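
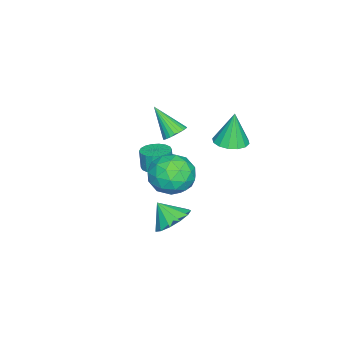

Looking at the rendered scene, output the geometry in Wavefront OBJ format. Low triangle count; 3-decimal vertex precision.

v -3.645 -0.527 -2.488
v -3.289 -0.977 -2.794
v -3.995 -1.713 -1.152
v -3.113 -0.865 -2.648
v -3.019 -0.702 -2.479
v -3.02 -0.512 -2.31
v -3.116 -0.325 -2.169
v -3.292 -0.168 -2.076
v -3.522 -0.066 -2.046
v -3.771 -0.034 -2.083
v -4.001 -0.077 -2.182
v -4.176 -0.189 -2.327
v -4.271 -0.352 -2.497
v -4.27 -0.542 -2.665
v -4.174 -0.729 -2.806
v -3.997 -0.886 -2.899
v -3.767 -0.988 -2.929
v -3.518 -1.02 -2.892
v -3.582 2.223 -2.247
v -3.03 1.572 -2.146
v -3.798 2.317 -0.473
v -2.778 1.94 -2.135
v -2.742 2.383 -2.154
v -2.932 2.783 -2.198
v -3.295 3.034 -2.255
v -3.736 3.067 -2.31
v -4.135 2.874 -2.349
v -4.386 2.507 -2.36
v -4.422 2.064 -2.341
v -4.233 1.663 -2.297
v -3.87 1.413 -2.24
v -3.429 1.379 -2.184
v -2.263 -0.891 -3.934
v -1.548 -1.11 -3.88
v -1.661 -1.228 -2.853
v -2.377 -1.009 -2.906
v -1.528 -0.779 -3.839
v -1.641 -0.897 -2.812
v -1.653 -0.471 -3.818
v -1.767 -0.589 -2.791
v -1.899 -0.245 -3.819
v -2.013 -0.363 -2.792
v -2.218 -0.148 -3.843
v -2.331 -0.266 -2.816
v -2.545 -0.198 -3.885
v -2.659 -0.316 -2.858
v -2.817 -0.385 -3.937
v -2.93 -0.503 -2.909
v -2.979 -0.672 -3.987
v -3.092 -0.79 -2.96
v -2.999 -1.003 -4.028
v -3.112 -1.121 -3.001
v -2.873 -1.311 -4.049
v -2.987 -1.429 -3.022
v -2.627 -1.537 -4.048
v -2.741 -1.655 -3.021
v -2.309 -1.634 -4.024
v -2.422 -1.752 -2.997
v -1.981 -1.584 -3.982
v -2.095 -1.702 -2.955
v -1.71 -1.397 -3.931
v -1.823 -1.515 -2.903
v 2.141 1.595 -3.718
v 2.83 1.049 -4.105
v 2.019 0.805 -2.822
v 3.078 1.392 -3.769
v 3.029 1.8 -3.416
v 2.698 2.142 -3.16
v 2.19 2.311 -3.08
v 1.667 2.252 -3.203
v 1.294 1.984 -3.49
v 1.19 1.593 -3.849
v 1.388 1.202 -4.166
v 1.825 0.936 -4.341
v 2.362 0.879 -4.318
v 0.273 1.759 -2.737
v 1.295 1.391 -2.31
v -0.595 0.289 -1.93
v 0.427 -0.079 -1.503
v -0.06 0.898 -1.09
v 0.476 1.806 -1.589
v 0.224 -0.126 -2.651
v 0.76 0.782 -3.15
v 1.264 0.226 -2.257
v 1.089 0.858 -1.292
v -0.389 0.822 -2.948
v -0.564 1.454 -1.983
v 0.86 1.704 -2.594
v -0.16 -0.024 -1.646
v -0.446 0.55 -1.403
v 0.154 0.333 -1.152
v 0.379 1.948 -2.17
v 0.979 1.732 -1.919
v 0.183 1.442 -1.202
v -0.279 -0.052 -2.321
v 0.321 -0.268 -2.07
v 0.546 1.347 -3.088
v 1.146 1.13 -2.837
v 0.517 0.238 -3.038
v 1.443 0.803 -2.312
v 0.933 -0.062 -1.838
v 0.813 -0.089 -2.513
v 1.128 0.445 -2.806
v 1.34 1.175 -1.745
v 0.829 0.31 -1.27
v 0.543 0.885 -1.028
v 0.858 1.419 -1.321
v 1.322 0.49 -1.713
v -0.129 1.37 -2.97
v -0.64 0.505 -2.495
v -0.158 0.261 -2.919
v 0.157 0.795 -3.212
v -0.233 1.742 -2.402
v -0.743 0.877 -1.928
v -0.428 1.235 -1.434
v -0.113 1.769 -1.727
v -0.622 1.19 -2.527
f 2 1 4
f 2 4 3
f 4 1 5
f 4 5 3
f 5 1 6
f 5 6 3
f 6 1 7
f 6 7 3
f 7 1 8
f 7 8 3
f 8 1 9
f 8 9 3
f 9 1 10
f 9 10 3
f 10 1 11
f 10 11 3
f 11 1 12
f 11 12 3
f 12 1 13
f 12 13 3
f 13 1 14
f 13 14 3
f 14 1 15
f 14 15 3
f 15 1 16
f 15 16 3
f 16 1 17
f 16 17 3
f 17 1 18
f 17 18 3
f 18 1 2
f 18 2 3
f 20 19 22
f 20 22 21
f 22 19 23
f 22 23 21
f 23 19 24
f 23 24 21
f 24 19 25
f 24 25 21
f 25 19 26
f 25 26 21
f 26 19 27
f 26 27 21
f 27 19 28
f 27 28 21
f 28 19 29
f 28 29 21
f 29 19 30
f 29 30 21
f 30 19 31
f 30 31 21
f 31 19 32
f 31 32 21
f 32 19 20
f 32 20 21
f 34 33 37
f 34 37 35
f 35 37 38
f 35 38 36
f 37 33 39
f 37 39 38
f 38 39 40
f 38 40 36
f 39 33 41
f 39 41 40
f 40 41 42
f 40 42 36
f 41 33 43
f 41 43 42
f 42 43 44
f 42 44 36
f 43 33 45
f 43 45 44
f 44 45 46
f 44 46 36
f 45 33 47
f 45 47 46
f 46 47 48
f 46 48 36
f 47 33 49
f 47 49 48
f 48 49 50
f 48 50 36
f 49 33 51
f 49 51 50
f 50 51 52
f 50 52 36
f 51 33 53
f 51 53 52
f 52 53 54
f 52 54 36
f 53 33 55
f 53 55 54
f 54 55 56
f 54 56 36
f 55 33 57
f 55 57 56
f 56 57 58
f 56 58 36
f 57 33 59
f 57 59 58
f 58 59 60
f 58 60 36
f 59 33 61
f 59 61 60
f 60 61 62
f 60 62 36
f 61 33 34
f 61 34 62
f 62 34 35
f 62 35 36
f 64 63 66
f 64 66 65
f 66 63 67
f 66 67 65
f 67 63 68
f 67 68 65
f 68 63 69
f 68 69 65
f 69 63 70
f 69 70 65
f 70 63 71
f 70 71 65
f 71 63 72
f 71 72 65
f 72 63 73
f 72 73 65
f 73 63 74
f 73 74 65
f 74 63 75
f 74 75 65
f 75 63 64
f 75 64 65
f 76 113 92
f 113 87 116
f 92 116 81
f 113 116 92
f 76 92 88
f 92 81 93
f 88 93 77
f 92 93 88
f 76 88 97
f 88 77 98
f 97 98 83
f 88 98 97
f 76 97 109
f 97 83 112
f 109 112 86
f 97 112 109
f 76 109 113
f 109 86 117
f 113 117 87
f 109 117 113
f 77 93 104
f 93 81 107
f 104 107 85
f 93 107 104
f 81 116 94
f 116 87 115
f 94 115 80
f 116 115 94
f 87 117 114
f 117 86 110
f 114 110 78
f 117 110 114
f 86 112 111
f 112 83 99
f 111 99 82
f 112 99 111
f 83 98 103
f 98 77 100
f 103 100 84
f 98 100 103
f 79 105 91
f 105 85 106
f 91 106 80
f 105 106 91
f 79 91 89
f 91 80 90
f 89 90 78
f 91 90 89
f 79 89 96
f 89 78 95
f 96 95 82
f 89 95 96
f 79 96 101
f 96 82 102
f 101 102 84
f 96 102 101
f 79 101 105
f 101 84 108
f 105 108 85
f 101 108 105
f 80 106 94
f 106 85 107
f 94 107 81
f 106 107 94
f 78 90 114
f 90 80 115
f 114 115 87
f 90 115 114
f 82 95 111
f 95 78 110
f 111 110 86
f 95 110 111
f 84 102 103
f 102 82 99
f 103 99 83
f 102 99 103
f 85 108 104
f 108 84 100
f 104 100 77
f 108 100 104



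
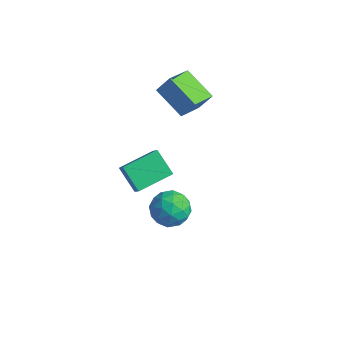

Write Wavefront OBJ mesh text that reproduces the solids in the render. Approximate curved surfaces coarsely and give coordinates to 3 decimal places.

v -3.213 -0.789 -3.648
v -4.536 -0.608 -2.596
v -2.57 1.186 -3.177
v -3.893 1.367 -2.126
v -2.327 -1.367 -2.434
v -3.65 -1.186 -1.383
v -1.684 0.608 -1.964
v -3.007 0.789 -0.912
v 1.796 -2.506 1.537
v 2.505 -3.191 2.08
v 1.435 -3.829 0.34
v 2.144 -4.514 0.883
v 1.175 -4.209 1.367
v 1.399 -3.391 2.107
v 2.541 -3.629 0.313
v 2.765 -2.811 1.053
v 2.966 -3.885 1.323
v 2.121 -4.243 1.974
v 1.819 -2.777 0.446
v 0.974 -3.135 1.097
v 2.183 -2.732 1.914
v 1.757 -4.288 0.506
v 1.188 -4.108 0.791
v 1.605 -4.511 1.11
v 1.532 -2.85 1.93
v 1.949 -3.253 2.248
v 1.167 -3.851 1.829
v 1.991 -3.767 0.172
v 2.408 -4.17 0.49
v 2.335 -2.509 1.31
v 2.752 -2.912 1.629
v 2.773 -3.169 0.591
v 2.87 -3.543 1.788
v 2.657 -4.32 1.084
v 2.891 -3.8 0.749
v 3.023 -3.32 1.184
v 2.374 -3.753 2.171
v 2.161 -4.531 1.467
v 1.592 -4.352 1.752
v 1.723 -3.871 2.186
v 2.644 -4.161 1.726
v 1.779 -2.489 0.953
v 1.566 -3.267 0.249
v 2.217 -3.149 0.234
v 2.348 -2.668 0.668
v 1.283 -2.7 1.336
v 1.07 -3.477 0.632
v 0.917 -3.7 1.236
v 1.049 -3.22 1.671
v 1.296 -2.859 0.694
v -4.254 2.041 2.649
v -3.733 2.547 3.678
v -4.506 3.706 1.958
v -3.984 4.212 2.987
v -2.356 1.948 1.733
v -1.834 2.454 2.762
v -2.607 3.613 1.042
v -2.086 4.119 2.071
f 2 4 1
f 5 2 1
f 1 4 3
f 3 5 1
f 2 8 4
f 6 2 5
f 6 8 2
f 4 8 3
f 7 5 3
f 3 8 7
f 7 6 5
f 8 6 7
f 9 46 25
f 46 20 49
f 25 49 14
f 46 49 25
f 9 25 21
f 25 14 26
f 21 26 10
f 25 26 21
f 9 21 30
f 21 10 31
f 30 31 16
f 21 31 30
f 9 30 42
f 30 16 45
f 42 45 19
f 30 45 42
f 9 42 46
f 42 19 50
f 46 50 20
f 42 50 46
f 10 26 37
f 26 14 40
f 37 40 18
f 26 40 37
f 14 49 27
f 49 20 48
f 27 48 13
f 49 48 27
f 20 50 47
f 50 19 43
f 47 43 11
f 50 43 47
f 19 45 44
f 45 16 32
f 44 32 15
f 45 32 44
f 16 31 36
f 31 10 33
f 36 33 17
f 31 33 36
f 12 38 24
f 38 18 39
f 24 39 13
f 38 39 24
f 12 24 22
f 24 13 23
f 22 23 11
f 24 23 22
f 12 22 29
f 22 11 28
f 29 28 15
f 22 28 29
f 12 29 34
f 29 15 35
f 34 35 17
f 29 35 34
f 12 34 38
f 34 17 41
f 38 41 18
f 34 41 38
f 13 39 27
f 39 18 40
f 27 40 14
f 39 40 27
f 11 23 47
f 23 13 48
f 47 48 20
f 23 48 47
f 15 28 44
f 28 11 43
f 44 43 19
f 28 43 44
f 17 35 36
f 35 15 32
f 36 32 16
f 35 32 36
f 18 41 37
f 41 17 33
f 37 33 10
f 41 33 37
f 52 54 51
f 55 52 51
f 51 54 53
f 53 55 51
f 52 58 54
f 56 52 55
f 56 58 52
f 54 58 53
f 57 55 53
f 53 58 57
f 57 56 55
f 58 56 57



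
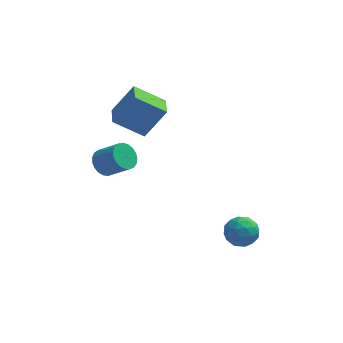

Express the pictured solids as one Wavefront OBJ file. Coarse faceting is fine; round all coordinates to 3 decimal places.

v -4.21 1.195 0.03
v -3.778 0.901 -0.615
v -2.679 0.41 0.345
v -3.11 0.705 0.99
v -3.658 1.223 -0.589
v -2.558 0.732 0.371
v -3.632 1.54 -0.456
v -2.532 1.05 0.504
v -3.707 1.798 -0.239
v -2.607 1.307 0.721
v -3.868 1.952 0.025
v -2.768 1.461 0.985
v -4.089 1.974 0.289
v -2.989 1.484 1.249
v -4.33 1.862 0.509
v -3.23 1.372 1.469
v -4.551 1.635 0.646
v -3.451 1.144 1.606
v -4.713 1.332 0.676
v -3.613 0.841 1.636
v -4.788 1.005 0.595
v -3.688 0.514 1.555
v -4.763 0.711 0.416
v -3.663 0.22 1.376
v -4.642 0.501 0.17
v -3.542 0.01 1.13
v -4.447 0.41 -0.1
v -3.347 -0.08 0.86
v -4.21 0.456 -0.347
v -3.111 -0.035 0.613
v -3.974 0.63 -0.529
v -2.874 0.139 0.43
v -2.219 2.296 1.271
v -3.835 2.287 2.362
v -2.351 3.688 1.088
v -3.967 3.679 2.179
v -1.093 2.621 2.941
v -2.709 2.612 4.032
v -1.225 4.013 2.758
v -2.841 4.004 3.849
v 2.132 -1.102 -3.617
v 2.494 -0.512 -2.941
v 3.026 -2.268 -3.079
v 3.388 -1.678 -2.403
v 2.465 -1.963 -2.353
v 1.912 -1.242 -2.685
v 3.608 -1.538 -3.335
v 3.055 -0.817 -3.667
v 3.406 -0.782 -2.766
v 2.7 -1.044 -2.16
v 2.82 -1.736 -3.86
v 2.114 -1.998 -3.254
v 2.234 -0.704 -3.326
v 3.286 -2.076 -2.694
v 2.743 -2.243 -2.665
v 2.956 -1.896 -2.267
v 1.892 -1.133 -3.176
v 2.105 -0.787 -2.778
v 2.088 -1.639 -2.433
v 3.415 -1.993 -3.242
v 3.628 -1.647 -2.844
v 2.564 -0.884 -3.753
v 2.777 -0.537 -3.355
v 3.432 -1.141 -3.587
v 2.983 -0.517 -2.826
v 3.509 -1.202 -2.51
v 3.638 -1.12 -3.058
v 3.313 -0.696 -3.253
v 2.568 -0.671 -2.469
v 3.094 -1.356 -2.153
v 2.551 -1.523 -2.124
v 2.226 -1.1 -2.319
v 3.104 -0.829 -2.367
v 2.426 -1.424 -3.867
v 2.952 -2.109 -3.551
v 3.294 -1.68 -3.701
v 2.969 -1.257 -3.896
v 2.011 -1.578 -3.51
v 2.537 -2.263 -3.194
v 2.207 -2.084 -2.767
v 1.882 -1.66 -2.962
v 2.416 -1.951 -3.653
f 2 1 5
f 2 5 3
f 3 5 6
f 3 6 4
f 5 1 7
f 5 7 6
f 6 7 8
f 6 8 4
f 7 1 9
f 7 9 8
f 8 9 10
f 8 10 4
f 9 1 11
f 9 11 10
f 10 11 12
f 10 12 4
f 11 1 13
f 11 13 12
f 12 13 14
f 12 14 4
f 13 1 15
f 13 15 14
f 14 15 16
f 14 16 4
f 15 1 17
f 15 17 16
f 16 17 18
f 16 18 4
f 17 1 19
f 17 19 18
f 18 19 20
f 18 20 4
f 19 1 21
f 19 21 20
f 20 21 22
f 20 22 4
f 21 1 23
f 21 23 22
f 22 23 24
f 22 24 4
f 23 1 25
f 23 25 24
f 24 25 26
f 24 26 4
f 25 1 27
f 25 27 26
f 26 27 28
f 26 28 4
f 27 1 29
f 27 29 28
f 28 29 30
f 28 30 4
f 29 1 31
f 29 31 30
f 30 31 32
f 30 32 4
f 31 1 2
f 31 2 32
f 32 2 3
f 32 3 4
f 34 36 33
f 37 34 33
f 33 36 35
f 35 37 33
f 34 40 36
f 38 34 37
f 38 40 34
f 36 40 35
f 39 37 35
f 35 40 39
f 39 38 37
f 40 38 39
f 41 78 57
f 78 52 81
f 57 81 46
f 78 81 57
f 41 57 53
f 57 46 58
f 53 58 42
f 57 58 53
f 41 53 62
f 53 42 63
f 62 63 48
f 53 63 62
f 41 62 74
f 62 48 77
f 74 77 51
f 62 77 74
f 41 74 78
f 74 51 82
f 78 82 52
f 74 82 78
f 42 58 69
f 58 46 72
f 69 72 50
f 58 72 69
f 46 81 59
f 81 52 80
f 59 80 45
f 81 80 59
f 52 82 79
f 82 51 75
f 79 75 43
f 82 75 79
f 51 77 76
f 77 48 64
f 76 64 47
f 77 64 76
f 48 63 68
f 63 42 65
f 68 65 49
f 63 65 68
f 44 70 56
f 70 50 71
f 56 71 45
f 70 71 56
f 44 56 54
f 56 45 55
f 54 55 43
f 56 55 54
f 44 54 61
f 54 43 60
f 61 60 47
f 54 60 61
f 44 61 66
f 61 47 67
f 66 67 49
f 61 67 66
f 44 66 70
f 66 49 73
f 70 73 50
f 66 73 70
f 45 71 59
f 71 50 72
f 59 72 46
f 71 72 59
f 43 55 79
f 55 45 80
f 79 80 52
f 55 80 79
f 47 60 76
f 60 43 75
f 76 75 51
f 60 75 76
f 49 67 68
f 67 47 64
f 68 64 48
f 67 64 68
f 50 73 69
f 73 49 65
f 69 65 42
f 73 65 69



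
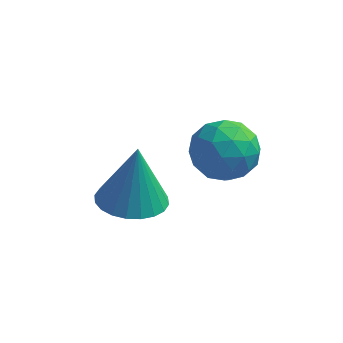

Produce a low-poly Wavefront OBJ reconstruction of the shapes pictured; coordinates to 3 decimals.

v -0.533 -2.59 -1.787
v 0.06 -2.896 -2.474
v -0.34 -3.924 -1.026
v 0.253 -4.23 -1.713
v 0.52 -3.517 -1.133
v 0.4 -2.693 -1.603
v -0.68 -4.127 -1.897
v -0.8 -3.303 -2.367
v -0.031 -3.846 -2.542
v 0.71 -3.469 -2.069
v -0.99 -3.351 -1.431
v -0.249 -2.974 -0.958
v -0.254 -2.626 -2.197
v -0.026 -4.194 -1.303
v 0.131 -3.775 -0.962
v 0.479 -3.955 -1.365
v -0.053 -2.506 -1.685
v 0.295 -2.686 -2.089
v 0.565 -3.051 -1.301
v -0.575 -4.134 -1.411
v -0.227 -4.314 -1.815
v -0.759 -2.865 -2.135
v -0.411 -3.045 -2.538
v -0.845 -3.769 -2.199
v 0.041 -3.364 -2.641
v 0.155 -4.148 -2.193
v -0.394 -4.088 -2.302
v -0.464 -3.603 -2.578
v 0.477 -3.142 -2.363
v 0.591 -3.926 -1.916
v 0.748 -3.508 -1.575
v 0.677 -3.023 -1.851
v 0.424 -3.701 -2.403
v -0.871 -2.894 -1.584
v -0.757 -3.678 -1.137
v -0.957 -3.797 -1.649
v -1.028 -3.312 -1.925
v -0.435 -2.672 -1.307
v -0.321 -3.456 -0.859
v 0.184 -3.217 -0.922
v 0.114 -2.732 -1.198
v -0.704 -3.119 -1.097
v -2.496 -3.633 -4.195
v -1.667 -3.164 -4.318
v -2.404 -3.307 -2.345
v -1.915 -2.885 -4.355
v -2.251 -2.721 -4.367
v -2.625 -2.695 -4.353
v -2.978 -2.812 -4.315
v -3.259 -3.054 -4.259
v -3.423 -3.384 -4.193
v -3.446 -3.752 -4.127
v -3.324 -4.102 -4.071
v -3.077 -4.38 -4.034
v -2.74 -4.545 -4.022
v -2.367 -4.571 -4.036
v -2.013 -4.454 -4.074
v -1.733 -4.212 -4.131
v -1.569 -3.882 -4.197
v -1.546 -3.514 -4.263
f 1 38 17
f 38 12 41
f 17 41 6
f 38 41 17
f 1 17 13
f 17 6 18
f 13 18 2
f 17 18 13
f 1 13 22
f 13 2 23
f 22 23 8
f 13 23 22
f 1 22 34
f 22 8 37
f 34 37 11
f 22 37 34
f 1 34 38
f 34 11 42
f 38 42 12
f 34 42 38
f 2 18 29
f 18 6 32
f 29 32 10
f 18 32 29
f 6 41 19
f 41 12 40
f 19 40 5
f 41 40 19
f 12 42 39
f 42 11 35
f 39 35 3
f 42 35 39
f 11 37 36
f 37 8 24
f 36 24 7
f 37 24 36
f 8 23 28
f 23 2 25
f 28 25 9
f 23 25 28
f 4 30 16
f 30 10 31
f 16 31 5
f 30 31 16
f 4 16 14
f 16 5 15
f 14 15 3
f 16 15 14
f 4 14 21
f 14 3 20
f 21 20 7
f 14 20 21
f 4 21 26
f 21 7 27
f 26 27 9
f 21 27 26
f 4 26 30
f 26 9 33
f 30 33 10
f 26 33 30
f 5 31 19
f 31 10 32
f 19 32 6
f 31 32 19
f 3 15 39
f 15 5 40
f 39 40 12
f 15 40 39
f 7 20 36
f 20 3 35
f 36 35 11
f 20 35 36
f 9 27 28
f 27 7 24
f 28 24 8
f 27 24 28
f 10 33 29
f 33 9 25
f 29 25 2
f 33 25 29
f 44 43 46
f 44 46 45
f 46 43 47
f 46 47 45
f 47 43 48
f 47 48 45
f 48 43 49
f 48 49 45
f 49 43 50
f 49 50 45
f 50 43 51
f 50 51 45
f 51 43 52
f 51 52 45
f 52 43 53
f 52 53 45
f 53 43 54
f 53 54 45
f 54 43 55
f 54 55 45
f 55 43 56
f 55 56 45
f 56 43 57
f 56 57 45
f 57 43 58
f 57 58 45
f 58 43 59
f 58 59 45
f 59 43 60
f 59 60 45
f 60 43 44
f 60 44 45



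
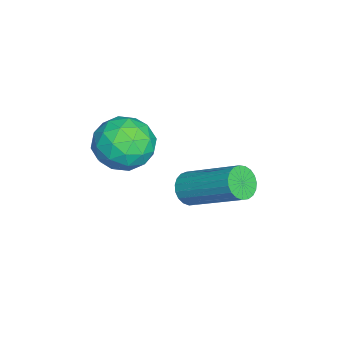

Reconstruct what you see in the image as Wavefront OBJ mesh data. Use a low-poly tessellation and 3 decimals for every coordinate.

v 0.812 -0.112 -2.894
v 1.059 0.07 -3.314
v 1.755 1.495 -2.285
v 1.508 1.312 -1.866
v 0.869 0.172 -3.326
v 1.565 1.596 -2.298
v 0.669 0.224 -3.264
v 1.365 1.649 -2.235
v 0.493 0.219 -3.137
v 1.189 1.644 -2.109
v 0.373 0.156 -2.969
v 1.069 1.581 -1.941
v 0.329 0.047 -2.788
v 1.025 1.472 -1.759
v 0.368 -0.09 -2.625
v 1.064 1.335 -1.596
v 0.484 -0.23 -2.509
v 1.18 1.194 -1.48
v 0.657 -0.351 -2.459
v 1.352 1.074 -1.43
v 0.856 -0.43 -2.485
v 1.552 0.995 -1.456
v 1.048 -0.454 -2.581
v 1.744 0.971 -1.553
v 1.199 -0.419 -2.732
v 1.895 1.006 -1.703
v 1.284 -0.331 -2.91
v 1.979 1.094 -1.882
v 1.286 -0.205 -3.086
v 1.982 1.219 -2.058
v 1.207 -0.064 -3.229
v 1.903 1.361 -2.201
v 1.802 -0.977 0.256
v 2.59 -0.741 0.036
v 2.15 -2.299 0.084
v 2.938 -2.063 -0.136
v 2.672 -1.964 0.667
v 2.457 -1.146 0.773
v 2.283 -1.894 -0.653
v 2.068 -1.076 -0.547
v 2.887 -1.307 -0.526
v 3.128 -1.351 0.29
v 1.612 -1.689 -0.17
v 1.853 -1.733 0.646
v 2.166 -0.743 0.161
v 2.574 -2.297 -0.041
v 2.418 -2.239 0.43
v 2.881 -2.1 0.301
v 2.087 -0.981 0.595
v 2.551 -0.842 0.465
v 2.599 -1.561 0.836
v 2.189 -2.198 -0.345
v 2.653 -2.059 -0.475
v 1.859 -0.94 -0.181
v 2.322 -0.801 -0.31
v 2.141 -1.479 -0.716
v 2.804 -0.937 -0.298
v 3.008 -1.714 -0.4
v 2.623 -1.615 -0.704
v 2.497 -1.134 -0.641
v 2.945 -0.962 0.181
v 3.149 -1.74 0.08
v 2.993 -1.681 0.552
v 2.867 -1.201 0.615
v 3.12 -1.295 -0.149
v 1.591 -1.3 0.04
v 1.795 -2.078 -0.061
v 1.873 -1.839 -0.495
v 1.747 -1.359 -0.432
v 1.732 -1.326 0.52
v 1.936 -2.103 0.418
v 2.243 -1.906 0.761
v 2.117 -1.425 0.824
v 1.62 -1.745 0.269
f 2 1 5
f 2 5 3
f 3 5 6
f 3 6 4
f 5 1 7
f 5 7 6
f 6 7 8
f 6 8 4
f 7 1 9
f 7 9 8
f 8 9 10
f 8 10 4
f 9 1 11
f 9 11 10
f 10 11 12
f 10 12 4
f 11 1 13
f 11 13 12
f 12 13 14
f 12 14 4
f 13 1 15
f 13 15 14
f 14 15 16
f 14 16 4
f 15 1 17
f 15 17 16
f 16 17 18
f 16 18 4
f 17 1 19
f 17 19 18
f 18 19 20
f 18 20 4
f 19 1 21
f 19 21 20
f 20 21 22
f 20 22 4
f 21 1 23
f 21 23 22
f 22 23 24
f 22 24 4
f 23 1 25
f 23 25 24
f 24 25 26
f 24 26 4
f 25 1 27
f 25 27 26
f 26 27 28
f 26 28 4
f 27 1 29
f 27 29 28
f 28 29 30
f 28 30 4
f 29 1 31
f 29 31 30
f 30 31 32
f 30 32 4
f 31 1 2
f 31 2 32
f 32 2 3
f 32 3 4
f 33 70 49
f 70 44 73
f 49 73 38
f 70 73 49
f 33 49 45
f 49 38 50
f 45 50 34
f 49 50 45
f 33 45 54
f 45 34 55
f 54 55 40
f 45 55 54
f 33 54 66
f 54 40 69
f 66 69 43
f 54 69 66
f 33 66 70
f 66 43 74
f 70 74 44
f 66 74 70
f 34 50 61
f 50 38 64
f 61 64 42
f 50 64 61
f 38 73 51
f 73 44 72
f 51 72 37
f 73 72 51
f 44 74 71
f 74 43 67
f 71 67 35
f 74 67 71
f 43 69 68
f 69 40 56
f 68 56 39
f 69 56 68
f 40 55 60
f 55 34 57
f 60 57 41
f 55 57 60
f 36 62 48
f 62 42 63
f 48 63 37
f 62 63 48
f 36 48 46
f 48 37 47
f 46 47 35
f 48 47 46
f 36 46 53
f 46 35 52
f 53 52 39
f 46 52 53
f 36 53 58
f 53 39 59
f 58 59 41
f 53 59 58
f 36 58 62
f 58 41 65
f 62 65 42
f 58 65 62
f 37 63 51
f 63 42 64
f 51 64 38
f 63 64 51
f 35 47 71
f 47 37 72
f 71 72 44
f 47 72 71
f 39 52 68
f 52 35 67
f 68 67 43
f 52 67 68
f 41 59 60
f 59 39 56
f 60 56 40
f 59 56 60
f 42 65 61
f 65 41 57
f 61 57 34
f 65 57 61



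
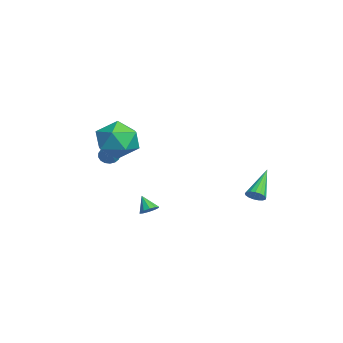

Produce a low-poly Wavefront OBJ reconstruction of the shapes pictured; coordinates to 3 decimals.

v 1.855 -2.695 4.49
v 2.459 -3.282 3.609
v 0.241 -3.758 4.091
v 0.845 -4.345 3.21
v 1.139 -4.531 4.379
v 2.137 -3.874 4.625
v 0.563 -3.166 3.075
v 1.561 -2.509 3.321
v 1.661 -3.573 2.734
v 2.017 -4.417 3.54
v 0.683 -2.623 4.16
v 1.039 -3.467 4.966
v 2.841 2.858 0.332
v 3.176 2.77 0.733
v 1.619 3.662 1.528
v 3.243 2.999 0.647
v 3.218 3.196 0.489
v 3.106 3.315 0.295
v 2.934 3.33 0.11
v 2.741 3.236 -0.025
v 2.57 3.056 -0.078
v 2.462 2.83 -0.037
v 2.44 2.611 0.088
v 2.511 2.448 0.27
v 2.657 2.379 0.465
v 2.845 2.42 0.63
v 3.032 2.561 0.727
v -3.82 -3.32 0.786
v -3.477 -3.311 0.343
v -2.72 -3.4 1.634
v -3.507 -3.052 0.407
v -3.609 -2.855 0.557
v -3.759 -2.764 0.76
v -3.922 -2.801 0.969
v -4.063 -2.956 1.136
v -4.147 -3.195 1.223
v -4.157 -3.463 1.21
v -4.089 -3.698 1.1
v -3.96 -3.846 0.918
v -3.798 -3.874 0.706
v -3.641 -3.775 0.512
v -3.526 -3.572 0.381
v -1.817 -1.57 -2.351
v -1.424 -1.906 -2.194
v -2.383 -1.87 -1.569
v -1.374 -1.611 -2.045
v -1.493 -1.301 -2.013
v -1.736 -1.094 -2.109
v -2.01 -1.069 -2.298
v -2.21 -1.235 -2.507
v -2.26 -1.529 -2.656
v -2.141 -1.839 -2.688
v -1.898 -2.047 -2.592
v -1.624 -2.072 -2.403
f 1 12 6
f 1 6 2
f 1 2 8
f 1 8 11
f 1 11 12
f 2 6 10
f 6 12 5
f 12 11 3
f 11 8 7
f 8 2 9
f 4 10 5
f 4 5 3
f 4 3 7
f 4 7 9
f 4 9 10
f 5 10 6
f 3 5 12
f 7 3 11
f 9 7 8
f 10 9 2
f 14 13 16
f 14 16 15
f 16 13 17
f 16 17 15
f 17 13 18
f 17 18 15
f 18 13 19
f 18 19 15
f 19 13 20
f 19 20 15
f 20 13 21
f 20 21 15
f 21 13 22
f 21 22 15
f 22 13 23
f 22 23 15
f 23 13 24
f 23 24 15
f 24 13 25
f 24 25 15
f 25 13 26
f 25 26 15
f 26 13 27
f 26 27 15
f 27 13 14
f 27 14 15
f 29 28 31
f 29 31 30
f 31 28 32
f 31 32 30
f 32 28 33
f 32 33 30
f 33 28 34
f 33 34 30
f 34 28 35
f 34 35 30
f 35 28 36
f 35 36 30
f 36 28 37
f 36 37 30
f 37 28 38
f 37 38 30
f 38 28 39
f 38 39 30
f 39 28 40
f 39 40 30
f 40 28 41
f 40 41 30
f 41 28 42
f 41 42 30
f 42 28 29
f 42 29 30
f 44 43 46
f 44 46 45
f 46 43 47
f 46 47 45
f 47 43 48
f 47 48 45
f 48 43 49
f 48 49 45
f 49 43 50
f 49 50 45
f 50 43 51
f 50 51 45
f 51 43 52
f 51 52 45
f 52 43 53
f 52 53 45
f 53 43 54
f 53 54 45
f 54 43 44
f 54 44 45



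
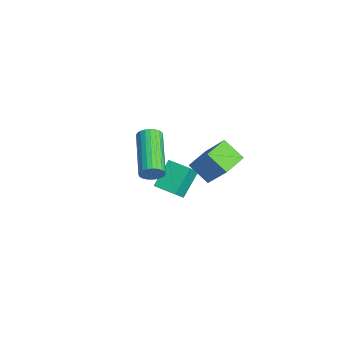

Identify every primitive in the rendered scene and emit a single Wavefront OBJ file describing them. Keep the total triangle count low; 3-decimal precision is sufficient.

v 4.686 -1.478 1.189
v 4.888 -1.302 1.634
v 2.957 -0.907 2.357
v 2.754 -1.082 1.911
v 4.882 -1.132 1.524
v 2.95 -0.737 2.247
v 4.846 -1.014 1.362
v 2.914 -0.619 2.085
v 4.785 -0.967 1.175
v 2.853 -0.572 1.897
v 4.709 -0.998 0.989
v 2.778 -0.603 1.712
v 4.63 -1.102 0.834
v 2.698 -0.706 1.556
v 4.559 -1.263 0.732
v 2.627 -0.867 1.455
v 4.508 -1.456 0.701
v 2.576 -1.061 1.423
v 4.483 -1.653 0.743
v 2.552 -1.258 1.466
v 4.49 -1.823 0.853
v 2.558 -1.428 1.576
v 4.526 -1.941 1.015
v 2.594 -1.546 1.738
v 4.587 -1.988 1.203
v 2.655 -1.593 1.925
v 4.662 -1.957 1.388
v 2.731 -1.562 2.111
v 4.742 -1.854 1.544
v 2.81 -1.458 2.266
v 4.813 -1.693 1.645
v 2.881 -1.297 2.368
v 4.864 -1.499 1.677
v 2.932 -1.104 2.399
v -0.141 0.155 -4.253
v -0.815 0.967 -3.302
v 0.631 0.877 -4.322
v -0.042 1.689 -3.372
v 0.382 -0.329 -3.468
v -0.291 0.483 -2.518
v 1.155 0.393 -3.538
v 0.481 1.205 -2.587
v 3.961 0.953 -0.52
v 3.3 0.355 0.159
v 3.27 1.84 -0.41
v 2.61 1.243 0.268
v 4.81 1.457 0.752
v 4.15 0.86 1.43
v 4.12 2.345 0.861
v 3.459 1.747 1.54
f 2 1 5
f 2 5 3
f 3 5 6
f 3 6 4
f 5 1 7
f 5 7 6
f 6 7 8
f 6 8 4
f 7 1 9
f 7 9 8
f 8 9 10
f 8 10 4
f 9 1 11
f 9 11 10
f 10 11 12
f 10 12 4
f 11 1 13
f 11 13 12
f 12 13 14
f 12 14 4
f 13 1 15
f 13 15 14
f 14 15 16
f 14 16 4
f 15 1 17
f 15 17 16
f 16 17 18
f 16 18 4
f 17 1 19
f 17 19 18
f 18 19 20
f 18 20 4
f 19 1 21
f 19 21 20
f 20 21 22
f 20 22 4
f 21 1 23
f 21 23 22
f 22 23 24
f 22 24 4
f 23 1 25
f 23 25 24
f 24 25 26
f 24 26 4
f 25 1 27
f 25 27 26
f 26 27 28
f 26 28 4
f 27 1 29
f 27 29 28
f 28 29 30
f 28 30 4
f 29 1 31
f 29 31 30
f 30 31 32
f 30 32 4
f 31 1 33
f 31 33 32
f 32 33 34
f 32 34 4
f 33 1 2
f 33 2 34
f 34 2 3
f 34 3 4
f 36 38 35
f 39 36 35
f 35 38 37
f 37 39 35
f 36 42 38
f 40 36 39
f 40 42 36
f 38 42 37
f 41 39 37
f 37 42 41
f 41 40 39
f 42 40 41
f 44 46 43
f 47 44 43
f 43 46 45
f 45 47 43
f 44 50 46
f 48 44 47
f 48 50 44
f 46 50 45
f 49 47 45
f 45 50 49
f 49 48 47
f 50 48 49



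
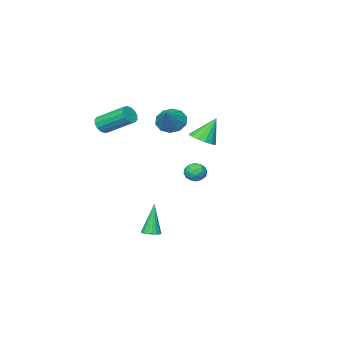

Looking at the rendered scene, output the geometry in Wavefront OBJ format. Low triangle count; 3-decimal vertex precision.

v 1.543 -3.263 2.802
v 1.945 -3.375 3.233
v 1.279 -1.85 4.25
v 0.877 -1.737 3.818
v 2.089 -3.181 3.037
v 1.423 -1.656 4.054
v 2.086 -3.01 2.778
v 1.421 -1.485 3.795
v 1.939 -2.906 2.526
v 1.273 -1.381 3.542
v 1.685 -2.898 2.347
v 1.019 -1.373 3.364
v 1.393 -2.987 2.29
v 0.727 -1.462 3.307
v 1.141 -3.15 2.37
v 0.475 -1.625 3.387
v 0.997 -3.344 2.566
v 0.331 -1.819 3.583
v 0.999 -3.515 2.825
v 0.334 -1.99 3.842
v 1.147 -3.619 3.078
v 0.481 -2.094 4.094
v 1.401 -3.627 3.256
v 0.735 -2.102 4.273
v 1.693 -3.538 3.313
v 1.027 -2.013 4.33
v -2.998 -3.023 2.158
v -2.342 -3.129 1.551
v -1.922 -2.217 3.182
v -2.6 -2.648 1.444
v -3.01 -2.31 1.609
v -3.416 -2.245 1.984
v -3.662 -2.477 2.426
v -3.654 -2.918 2.765
v -3.396 -3.399 2.873
v -2.986 -3.736 2.707
v -2.58 -3.801 2.332
v -2.334 -3.569 1.891
v 0.039 3.071 3.145
v 0.679 3.436 3.402
v -0.659 3.329 4.515
v 0.454 3.725 3.233
v 0.118 3.84 3.04
v -0.239 3.748 2.875
v -0.521 3.475 2.783
v -0.654 3.094 2.787
v -0.601 2.706 2.887
v -0.376 2.417 3.056
v -0.04 2.302 3.249
v 0.317 2.394 3.414
v 0.6 2.667 3.506
v 0.732 3.048 3.502
v 1.091 0.234 -4.146
v 1.554 0.475 -4.005
v 0.649 -0.034 -2.234
v 1.399 0.658 -4.015
v 1.183 0.758 -4.051
v 0.949 0.754 -4.106
v 0.743 0.646 -4.168
v 0.606 0.458 -4.226
v 0.566 0.225 -4.269
v 0.629 -0.007 -4.286
v 0.784 -0.19 -4.276
v 1 -0.289 -4.24
v 1.234 -0.285 -4.186
v 1.439 -0.178 -4.123
v 1.576 0.011 -4.065
v 1.617 0.244 -4.022
v -0.714 2.085 0.057
v -0.333 2.601 0.071
v -0.247 1.719 0.909
v 0.134 2.235 0.923
v -0.492 2.295 1.049
v -0.78 2.521 0.523
v 0.2 1.799 0.457
v -0.088 2.025 -0.069
v 0.232 2.424 0.318
v -0.196 2.731 0.684
v -0.384 1.589 0.296
v -0.812 1.896 0.662
v -0.564 2.375 -0.011
v -0.016 1.945 0.991
v -0.384 1.98 1.065
v -0.16 2.283 1.073
v -0.827 2.328 0.255
v -0.603 2.632 0.263
v -0.697 2.451 0.838
v 0.023 1.688 0.717
v 0.247 1.992 0.725
v -0.42 2.037 -0.093
v -0.196 2.34 -0.085
v 0.117 1.869 0.142
v -0.008 2.575 0.142
v 0.266 2.359 0.643
v 0.305 2.103 0.369
v 0.136 2.236 0.06
v -0.26 2.755 0.358
v 0.014 2.539 0.858
v -0.354 2.575 0.933
v -0.523 2.708 0.623
v 0.072 2.651 0.503
v -0.594 1.781 0.122
v -0.32 1.565 0.622
v -0.057 1.612 0.357
v -0.226 1.745 0.047
v -0.846 1.961 0.337
v -0.572 1.745 0.838
v -0.716 2.084 0.92
v -0.885 2.217 0.611
v -0.652 1.669 0.477
f 2 1 5
f 2 5 3
f 3 5 6
f 3 6 4
f 5 1 7
f 5 7 6
f 6 7 8
f 6 8 4
f 7 1 9
f 7 9 8
f 8 9 10
f 8 10 4
f 9 1 11
f 9 11 10
f 10 11 12
f 10 12 4
f 11 1 13
f 11 13 12
f 12 13 14
f 12 14 4
f 13 1 15
f 13 15 14
f 14 15 16
f 14 16 4
f 15 1 17
f 15 17 16
f 16 17 18
f 16 18 4
f 17 1 19
f 17 19 18
f 18 19 20
f 18 20 4
f 19 1 21
f 19 21 20
f 20 21 22
f 20 22 4
f 21 1 23
f 21 23 22
f 22 23 24
f 22 24 4
f 23 1 25
f 23 25 24
f 24 25 26
f 24 26 4
f 25 1 2
f 25 2 26
f 26 2 3
f 26 3 4
f 28 27 30
f 28 30 29
f 30 27 31
f 30 31 29
f 31 27 32
f 31 32 29
f 32 27 33
f 32 33 29
f 33 27 34
f 33 34 29
f 34 27 35
f 34 35 29
f 35 27 36
f 35 36 29
f 36 27 37
f 36 37 29
f 37 27 38
f 37 38 29
f 38 27 28
f 38 28 29
f 40 39 42
f 40 42 41
f 42 39 43
f 42 43 41
f 43 39 44
f 43 44 41
f 44 39 45
f 44 45 41
f 45 39 46
f 45 46 41
f 46 39 47
f 46 47 41
f 47 39 48
f 47 48 41
f 48 39 49
f 48 49 41
f 49 39 50
f 49 50 41
f 50 39 51
f 50 51 41
f 51 39 52
f 51 52 41
f 52 39 40
f 52 40 41
f 54 53 56
f 54 56 55
f 56 53 57
f 56 57 55
f 57 53 58
f 57 58 55
f 58 53 59
f 58 59 55
f 59 53 60
f 59 60 55
f 60 53 61
f 60 61 55
f 61 53 62
f 61 62 55
f 62 53 63
f 62 63 55
f 63 53 64
f 63 64 55
f 64 53 65
f 64 65 55
f 65 53 66
f 65 66 55
f 66 53 67
f 66 67 55
f 67 53 68
f 67 68 55
f 68 53 54
f 68 54 55
f 69 106 85
f 106 80 109
f 85 109 74
f 106 109 85
f 69 85 81
f 85 74 86
f 81 86 70
f 85 86 81
f 69 81 90
f 81 70 91
f 90 91 76
f 81 91 90
f 69 90 102
f 90 76 105
f 102 105 79
f 90 105 102
f 69 102 106
f 102 79 110
f 106 110 80
f 102 110 106
f 70 86 97
f 86 74 100
f 97 100 78
f 86 100 97
f 74 109 87
f 109 80 108
f 87 108 73
f 109 108 87
f 80 110 107
f 110 79 103
f 107 103 71
f 110 103 107
f 79 105 104
f 105 76 92
f 104 92 75
f 105 92 104
f 76 91 96
f 91 70 93
f 96 93 77
f 91 93 96
f 72 98 84
f 98 78 99
f 84 99 73
f 98 99 84
f 72 84 82
f 84 73 83
f 82 83 71
f 84 83 82
f 72 82 89
f 82 71 88
f 89 88 75
f 82 88 89
f 72 89 94
f 89 75 95
f 94 95 77
f 89 95 94
f 72 94 98
f 94 77 101
f 98 101 78
f 94 101 98
f 73 99 87
f 99 78 100
f 87 100 74
f 99 100 87
f 71 83 107
f 83 73 108
f 107 108 80
f 83 108 107
f 75 88 104
f 88 71 103
f 104 103 79
f 88 103 104
f 77 95 96
f 95 75 92
f 96 92 76
f 95 92 96
f 78 101 97
f 101 77 93
f 97 93 70
f 101 93 97



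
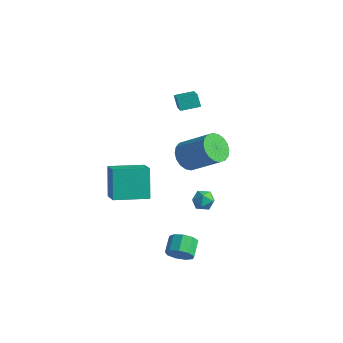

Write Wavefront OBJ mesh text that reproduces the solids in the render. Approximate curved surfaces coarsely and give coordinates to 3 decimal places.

v -3.557 2.523 2.369
v -3.963 2.695 3.047
v -2.901 3.389 2.541
v -3.308 3.562 3.22
v -2.272 1.338 3.44
v -2.679 1.511 4.119
v -1.617 2.205 3.613
v -2.023 2.377 4.291
v 0.046 -0.696 2.292
v 0.499 -0.296 1.612
v 2.068 0.095 2.888
v 1.614 -0.304 3.568
v 0.291 0.011 1.774
v 1.86 0.402 3.05
v 0.034 0.178 2.038
v 1.603 0.57 3.315
v -0.221 0.172 2.353
v 1.348 0.564 3.63
v -0.423 -0.006 2.656
v 1.146 0.386 3.932
v -0.532 -0.32 2.886
v 1.037 0.071 4.163
v -0.527 -0.709 2.999
v 1.042 -0.318 4.276
v -0.408 -1.095 2.972
v 1.161 -0.704 4.248
v -0.2 -1.402 2.81
v 1.369 -1.011 4.086
v 0.057 -1.57 2.545
v 1.626 -1.178 3.822
v 0.312 -1.564 2.23
v 1.881 -1.172 3.507
v 0.514 -1.386 1.928
v 2.083 -0.994 3.204
v 0.623 -1.071 1.697
v 2.192 -0.68 2.974
v 0.618 -0.682 1.584
v 2.187 -0.291 2.861
v 1.233 -2.618 -3.794
v 1.821 -2.593 -3.297
v 1.374 -1.777 -2.81
v 0.787 -1.802 -3.306
v 1.924 -2.287 -3.714
v 1.477 -1.472 -3.226
v 1.704 -2.137 -4.168
v 1.257 -1.321 -3.68
v 1.263 -2.211 -4.447
v 0.817 -1.395 -3.959
v 0.809 -2.476 -4.42
v 0.362 -1.66 -3.933
v 0.553 -2.807 -4.101
v 0.106 -1.992 -3.613
v 0.616 -3.05 -3.637
v 0.169 -2.234 -3.15
v 0.967 -3.09 -3.247
v 0.52 -2.275 -2.76
v 1.443 -2.91 -3.113
v 0.996 -2.094 -2.625
v -5.37 -1.005 -1.355
v -4.283 -1.731 -0.598
v -4.176 0.574 -1.555
v -3.089 -0.151 -0.797
v -4.691 -1.729 -3.023
v -3.604 -2.454 -2.265
v -3.497 -0.149 -3.222
v -2.41 -0.875 -2.465
v 1.042 -0.039 -0.445
v 1.552 -0.411 -0.681
v 0.348 -0.589 -1.079
v 0.858 -0.961 -1.315
v 0.657 -1.031 -0.676
v 1.086 -0.691 -0.285
v 0.814 -0.309 -1.475
v 1.243 0.031 -1.084
v 1.41 -0.577 -1.318
v 1.314 -1.024 -0.824
v 0.586 0.024 -0.936
v 0.49 -0.423 -0.442
f 2 4 1
f 5 2 1
f 1 4 3
f 3 5 1
f 2 8 4
f 6 2 5
f 6 8 2
f 4 8 3
f 7 5 3
f 3 8 7
f 7 6 5
f 8 6 7
f 10 9 13
f 10 13 11
f 11 13 14
f 11 14 12
f 13 9 15
f 13 15 14
f 14 15 16
f 14 16 12
f 15 9 17
f 15 17 16
f 16 17 18
f 16 18 12
f 17 9 19
f 17 19 18
f 18 19 20
f 18 20 12
f 19 9 21
f 19 21 20
f 20 21 22
f 20 22 12
f 21 9 23
f 21 23 22
f 22 23 24
f 22 24 12
f 23 9 25
f 23 25 24
f 24 25 26
f 24 26 12
f 25 9 27
f 25 27 26
f 26 27 28
f 26 28 12
f 27 9 29
f 27 29 28
f 28 29 30
f 28 30 12
f 29 9 31
f 29 31 30
f 30 31 32
f 30 32 12
f 31 9 33
f 31 33 32
f 32 33 34
f 32 34 12
f 33 9 35
f 33 35 34
f 34 35 36
f 34 36 12
f 35 9 37
f 35 37 36
f 36 37 38
f 36 38 12
f 37 9 10
f 37 10 38
f 38 10 11
f 38 11 12
f 40 39 43
f 40 43 41
f 41 43 44
f 41 44 42
f 43 39 45
f 43 45 44
f 44 45 46
f 44 46 42
f 45 39 47
f 45 47 46
f 46 47 48
f 46 48 42
f 47 39 49
f 47 49 48
f 48 49 50
f 48 50 42
f 49 39 51
f 49 51 50
f 50 51 52
f 50 52 42
f 51 39 53
f 51 53 52
f 52 53 54
f 52 54 42
f 53 39 55
f 53 55 54
f 54 55 56
f 54 56 42
f 55 39 57
f 55 57 56
f 56 57 58
f 56 58 42
f 57 39 40
f 57 40 58
f 58 40 41
f 58 41 42
f 60 62 59
f 63 60 59
f 59 62 61
f 61 63 59
f 60 66 62
f 64 60 63
f 64 66 60
f 62 66 61
f 65 63 61
f 61 66 65
f 65 64 63
f 66 64 65
f 67 78 72
f 67 72 68
f 67 68 74
f 67 74 77
f 67 77 78
f 68 72 76
f 72 78 71
f 78 77 69
f 77 74 73
f 74 68 75
f 70 76 71
f 70 71 69
f 70 69 73
f 70 73 75
f 70 75 76
f 71 76 72
f 69 71 78
f 73 69 77
f 75 73 74
f 76 75 68



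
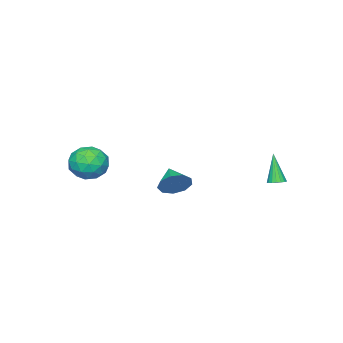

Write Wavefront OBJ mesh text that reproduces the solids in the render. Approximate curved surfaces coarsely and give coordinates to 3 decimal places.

v -3.561 3.071 -0.608
v -3.144 3.321 -0.425
v -3.999 2.529 1.128
v -3.31 3.483 -0.416
v -3.525 3.563 -0.445
v -3.747 3.546 -0.507
v -3.933 3.434 -0.588
v -4.045 3.251 -0.674
v -4.061 3.031 -0.746
v -3.979 2.82 -0.791
v -3.813 2.658 -0.8
v -3.598 2.578 -0.771
v -3.376 2.596 -0.709
v -3.19 2.707 -0.628
v -3.078 2.891 -0.542
v -3.062 3.11 -0.47
v 3.694 -3.605 2.062
v 4.09 -4.122 1.145
v 2.01 -3.678 1.375
v 2.406 -4.195 0.458
v 2.402 -4.73 1.447
v 3.442 -4.685 1.872
v 2.658 -3.115 0.648
v 3.698 -3.07 1.073
v 3.45 -3.819 0.271
v 3.292 -4.817 0.765
v 2.808 -2.983 1.755
v 2.65 -3.981 2.249
v 4.04 -3.857 1.664
v 2.06 -3.943 0.856
v 2.057 -4.258 1.438
v 2.291 -4.562 0.899
v 3.659 -4.188 2.091
v 3.892 -4.492 1.552
v 2.9 -4.849 1.73
v 2.208 -3.308 0.968
v 2.441 -3.612 0.429
v 3.809 -3.238 1.621
v 4.043 -3.542 1.082
v 3.2 -2.951 0.79
v 3.897 -3.983 0.611
v 2.907 -4.026 0.207
v 3.055 -3.391 0.319
v 3.666 -3.364 0.568
v 3.804 -4.569 0.902
v 2.814 -4.613 0.498
v 2.811 -4.927 1.079
v 3.423 -4.901 1.329
v 3.427 -4.392 0.388
v 3.286 -3.187 2.022
v 2.296 -3.231 1.618
v 2.677 -2.899 1.191
v 3.289 -2.873 1.441
v 3.193 -3.774 2.313
v 2.203 -3.817 1.909
v 2.434 -4.436 1.952
v 3.045 -4.409 2.201
v 2.673 -3.408 2.132
v 0.968 -0.032 0.05
v 1.456 0.053 0.825
v 0.212 -0.988 0.63
v 0.966 0.447 0.835
v 0.476 0.617 0.478
v 0.217 0.483 -0.08
v 0.309 0.109 -0.577
v 0.709 -0.332 -0.781
v 1.231 -0.632 -0.596
v 1.629 -0.651 -0.109
v 1.718 -0.381 0.452
f 2 1 4
f 2 4 3
f 4 1 5
f 4 5 3
f 5 1 6
f 5 6 3
f 6 1 7
f 6 7 3
f 7 1 8
f 7 8 3
f 8 1 9
f 8 9 3
f 9 1 10
f 9 10 3
f 10 1 11
f 10 11 3
f 11 1 12
f 11 12 3
f 12 1 13
f 12 13 3
f 13 1 14
f 13 14 3
f 14 1 15
f 14 15 3
f 15 1 16
f 15 16 3
f 16 1 2
f 16 2 3
f 17 54 33
f 54 28 57
f 33 57 22
f 54 57 33
f 17 33 29
f 33 22 34
f 29 34 18
f 33 34 29
f 17 29 38
f 29 18 39
f 38 39 24
f 29 39 38
f 17 38 50
f 38 24 53
f 50 53 27
f 38 53 50
f 17 50 54
f 50 27 58
f 54 58 28
f 50 58 54
f 18 34 45
f 34 22 48
f 45 48 26
f 34 48 45
f 22 57 35
f 57 28 56
f 35 56 21
f 57 56 35
f 28 58 55
f 58 27 51
f 55 51 19
f 58 51 55
f 27 53 52
f 53 24 40
f 52 40 23
f 53 40 52
f 24 39 44
f 39 18 41
f 44 41 25
f 39 41 44
f 20 46 32
f 46 26 47
f 32 47 21
f 46 47 32
f 20 32 30
f 32 21 31
f 30 31 19
f 32 31 30
f 20 30 37
f 30 19 36
f 37 36 23
f 30 36 37
f 20 37 42
f 37 23 43
f 42 43 25
f 37 43 42
f 20 42 46
f 42 25 49
f 46 49 26
f 42 49 46
f 21 47 35
f 47 26 48
f 35 48 22
f 47 48 35
f 19 31 55
f 31 21 56
f 55 56 28
f 31 56 55
f 23 36 52
f 36 19 51
f 52 51 27
f 36 51 52
f 25 43 44
f 43 23 40
f 44 40 24
f 43 40 44
f 26 49 45
f 49 25 41
f 45 41 18
f 49 41 45
f 60 59 62
f 60 62 61
f 62 59 63
f 62 63 61
f 63 59 64
f 63 64 61
f 64 59 65
f 64 65 61
f 65 59 66
f 65 66 61
f 66 59 67
f 66 67 61
f 67 59 68
f 67 68 61
f 68 59 69
f 68 69 61
f 69 59 60
f 69 60 61



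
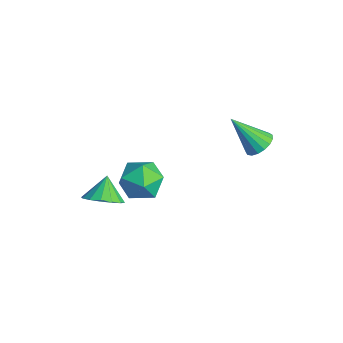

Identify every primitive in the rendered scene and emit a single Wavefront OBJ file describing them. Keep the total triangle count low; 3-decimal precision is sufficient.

v -1.385 -3.124 -3.476
v -0.592 -2.59 -3.18
v -2.095 -2.596 -2.524
v -0.834 -2.291 -3.527
v -1.223 -2.215 -3.86
v -1.655 -2.383 -4.09
v -2.015 -2.749 -4.155
v -2.206 -3.216 -4.039
v -2.177 -3.658 -3.771
v -1.935 -3.957 -3.425
v -1.546 -4.033 -3.092
v -1.114 -3.866 -2.862
v -0.754 -3.499 -2.796
v -0.563 -3.033 -2.913
v -0.506 -1.736 -1.21
v 0.435 -1.084 -1.268
v 0.405 -2.956 -0.152
v 1.346 -2.304 -0.21
v 0.431 -1.94 0.377
v -0.132 -1.186 -0.277
v 0.972 -2.854 -1.143
v 0.409 -2.1 -1.797
v 1.348 -1.775 -1.226
v 1.014 -1.21 -0.287
v -0.174 -2.83 -1.133
v -0.508 -2.265 -0.194
v 2.382 2.717 1.692
v 2.714 3.187 2.173
v 1.598 1.703 3.228
v 2.395 3.339 2.11
v 2.073 3.349 1.951
v 1.822 3.213 1.734
v 1.699 2.964 1.506
v 1.733 2.658 1.322
v 1.916 2.365 1.222
v 2.205 2.153 1.23
v 2.535 2.07 1.344
v 2.83 2.135 1.538
v 3.023 2.333 1.767
v 3.069 2.619 1.979
v 2.957 2.928 2.125
f 2 1 4
f 2 4 3
f 4 1 5
f 4 5 3
f 5 1 6
f 5 6 3
f 6 1 7
f 6 7 3
f 7 1 8
f 7 8 3
f 8 1 9
f 8 9 3
f 9 1 10
f 9 10 3
f 10 1 11
f 10 11 3
f 11 1 12
f 11 12 3
f 12 1 13
f 12 13 3
f 13 1 14
f 13 14 3
f 14 1 2
f 14 2 3
f 15 26 20
f 15 20 16
f 15 16 22
f 15 22 25
f 15 25 26
f 16 20 24
f 20 26 19
f 26 25 17
f 25 22 21
f 22 16 23
f 18 24 19
f 18 19 17
f 18 17 21
f 18 21 23
f 18 23 24
f 19 24 20
f 17 19 26
f 21 17 25
f 23 21 22
f 24 23 16
f 28 27 30
f 28 30 29
f 30 27 31
f 30 31 29
f 31 27 32
f 31 32 29
f 32 27 33
f 32 33 29
f 33 27 34
f 33 34 29
f 34 27 35
f 34 35 29
f 35 27 36
f 35 36 29
f 36 27 37
f 36 37 29
f 37 27 38
f 37 38 29
f 38 27 39
f 38 39 29
f 39 27 40
f 39 40 29
f 40 27 41
f 40 41 29
f 41 27 28
f 41 28 29



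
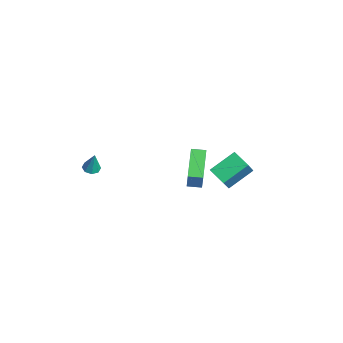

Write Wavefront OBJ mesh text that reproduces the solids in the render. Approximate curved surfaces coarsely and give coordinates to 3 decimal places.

v 0.005 2.788 -3.678
v 0.976 2.127 -2.172
v -0.342 4.368 -2.76
v 0.629 3.707 -1.254
v 1.031 3.273 -4.126
v 2.002 2.612 -2.62
v 0.684 4.853 -3.208
v 1.655 4.192 -1.702
v 1.756 0.698 -0.124
v 2.411 0.551 1.34
v 2.06 1.479 -0.181
v 2.715 1.332 1.282
v 3.425 -0.012 -0.942
v 4.08 -0.159 0.521
v 3.729 0.769 -1
v 4.384 0.622 0.464
v -1.947 -4.062 -2.848
v -1.498 -3.775 -2.983
v -1.633 -3.918 -1.492
v -1.836 -3.53 -2.931
v -2.239 -3.597 -2.83
v -2.471 -3.936 -2.74
v -2.396 -4.349 -2.714
v -2.058 -4.594 -2.766
v -1.655 -4.528 -2.866
v -1.423 -4.188 -2.956
f 2 4 1
f 5 2 1
f 1 4 3
f 3 5 1
f 2 8 4
f 6 2 5
f 6 8 2
f 4 8 3
f 7 5 3
f 3 8 7
f 7 6 5
f 8 6 7
f 10 12 9
f 13 10 9
f 9 12 11
f 11 13 9
f 10 16 12
f 14 10 13
f 14 16 10
f 12 16 11
f 15 13 11
f 11 16 15
f 15 14 13
f 16 14 15
f 18 17 20
f 18 20 19
f 20 17 21
f 20 21 19
f 21 17 22
f 21 22 19
f 22 17 23
f 22 23 19
f 23 17 24
f 23 24 19
f 24 17 25
f 24 25 19
f 25 17 26
f 25 26 19
f 26 17 18
f 26 18 19



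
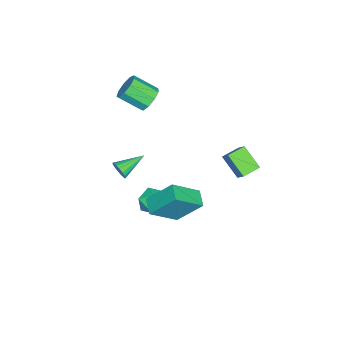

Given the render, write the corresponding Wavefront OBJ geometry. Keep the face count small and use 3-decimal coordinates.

v 0.787 -0.277 -3.729
v 1.414 -0.996 -3.8
v -0.374 -1.264 -4
v 0.253 -1.983 -4.071
v 0.096 -1.567 -3.223
v 0.814 -0.956 -3.056
v 0.226 -1.304 -4.744
v 0.944 -0.693 -4.577
v 1.068 -1.63 -4.427
v 0.988 -1.793 -3.487
v 0.052 -0.467 -4.313
v -0.028 -0.63 -3.373
v -1.928 -2.226 2.776
v -1.509 -2.597 2.124
v -1.292 -3.946 3.031
v -1.712 -3.574 3.684
v -1.13 -2.305 2.467
v -0.913 -3.654 3.374
v -1.125 -1.976 2.955
v -0.908 -3.325 3.862
v -1.496 -1.764 3.359
v -1.279 -3.113 4.266
v -2.069 -1.768 3.491
v -1.852 -3.117 4.398
v -2.577 -1.986 3.288
v -2.36 -3.335 4.195
v -2.781 -2.316 2.846
v -2.564 -3.665 3.753
v -2.586 -2.604 2.371
v -2.369 -3.953 3.279
v -2.084 -2.715 2.086
v -1.867 -4.064 2.993
v 3.068 -0.479 -0.991
v 2.785 0.911 0.557
v 1.929 0.664 -2.224
v 1.647 2.054 -0.676
v 3.933 0.046 -1.304
v 3.651 1.436 0.244
v 2.795 1.189 -2.537
v 2.512 2.579 -0.989
v -0.718 3.39 -1.247
v -1.254 2.29 -0.232
v -1.565 4.03 -1.001
v -2.102 2.93 0.014
v 0.042 3.99 -0.194
v -0.495 2.89 0.821
v -0.806 4.63 0.052
v -1.342 3.53 1.067
v 2.233 -2.386 0.085
v 2.542 -2.24 0.591
v 0.947 -1.434 0.595
v 2.619 -2.033 0.4
v 2.608 -1.907 0.137
v 2.511 -1.891 -0.138
v 2.351 -1.988 -0.362
v 2.164 -2.176 -0.484
v 1.992 -2.412 -0.475
v 1.876 -2.642 -0.338
v 1.842 -2.814 -0.104
v 1.897 -2.887 0.173
v 2.03 -2.846 0.43
v 2.209 -2.699 0.608
v 2.394 -2.481 0.666
f 1 12 6
f 1 6 2
f 1 2 8
f 1 8 11
f 1 11 12
f 2 6 10
f 6 12 5
f 12 11 3
f 11 8 7
f 8 2 9
f 4 10 5
f 4 5 3
f 4 3 7
f 4 7 9
f 4 9 10
f 5 10 6
f 3 5 12
f 7 3 11
f 9 7 8
f 10 9 2
f 14 13 17
f 14 17 15
f 15 17 18
f 15 18 16
f 17 13 19
f 17 19 18
f 18 19 20
f 18 20 16
f 19 13 21
f 19 21 20
f 20 21 22
f 20 22 16
f 21 13 23
f 21 23 22
f 22 23 24
f 22 24 16
f 23 13 25
f 23 25 24
f 24 25 26
f 24 26 16
f 25 13 27
f 25 27 26
f 26 27 28
f 26 28 16
f 27 13 29
f 27 29 28
f 28 29 30
f 28 30 16
f 29 13 31
f 29 31 30
f 30 31 32
f 30 32 16
f 31 13 14
f 31 14 32
f 32 14 15
f 32 15 16
f 34 36 33
f 37 34 33
f 33 36 35
f 35 37 33
f 34 40 36
f 38 34 37
f 38 40 34
f 36 40 35
f 39 37 35
f 35 40 39
f 39 38 37
f 40 38 39
f 42 44 41
f 45 42 41
f 41 44 43
f 43 45 41
f 42 48 44
f 46 42 45
f 46 48 42
f 44 48 43
f 47 45 43
f 43 48 47
f 47 46 45
f 48 46 47
f 50 49 52
f 50 52 51
f 52 49 53
f 52 53 51
f 53 49 54
f 53 54 51
f 54 49 55
f 54 55 51
f 55 49 56
f 55 56 51
f 56 49 57
f 56 57 51
f 57 49 58
f 57 58 51
f 58 49 59
f 58 59 51
f 59 49 60
f 59 60 51
f 60 49 61
f 60 61 51
f 61 49 62
f 61 62 51
f 62 49 63
f 62 63 51
f 63 49 50
f 63 50 51



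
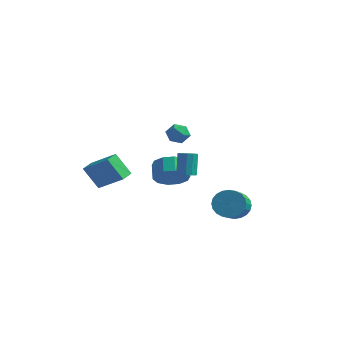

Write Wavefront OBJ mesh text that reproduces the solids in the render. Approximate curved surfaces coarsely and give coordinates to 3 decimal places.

v -1.128 2.946 -1.903
v -0.634 2.723 -1.727
v -0.898 3.23 -0.341
v -1.392 3.454 -0.517
v -0.568 3.022 -1.824
v -0.833 3.529 -0.438
v -0.68 3.297 -1.946
v -0.945 3.805 -0.56
v -0.935 3.46 -2.055
v -1.199 3.968 -0.668
v -1.25 3.461 -2.115
v -1.514 3.969 -0.729
v -1.527 3.298 -2.108
v -1.791 3.806 -0.722
v -1.677 3.023 -2.036
v -1.941 3.531 -0.65
v -1.652 2.724 -1.922
v -1.917 3.232 -0.535
v -1.462 2.495 -1.802
v -1.726 3.003 -0.415
v -1.165 2.41 -1.714
v -1.429 2.918 -0.327
v -0.856 2.494 -1.686
v -1.121 3.002 -0.3
v 2.173 2.765 -3.301
v 2.732 2.574 -4.032
v 3.487 0.865 -3.01
v 2.927 1.055 -2.279
v 2.949 2.791 -3.831
v 3.703 1.081 -2.808
v 3.048 3.003 -3.548
v 3.802 1.294 -2.526
v 3.013 3.179 -3.228
v 3.768 1.47 -2.206
v 2.851 3.292 -2.92
v 3.605 1.583 -1.897
v 2.585 3.325 -2.669
v 3.34 1.615 -1.647
v 2.257 3.272 -2.514
v 3.011 1.563 -1.492
v 1.916 3.142 -2.48
v 2.67 1.433 -1.457
v 1.613 2.955 -2.57
v 2.368 1.246 -1.548
v 1.397 2.739 -2.772
v 2.151 1.029 -1.749
v 1.298 2.526 -3.054
v 2.052 0.817 -2.032
v 1.332 2.35 -3.374
v 2.087 0.641 -2.352
v 1.495 2.237 -3.683
v 2.249 0.528 -2.66
v 1.76 2.205 -3.933
v 2.515 0.495 -2.911
v 2.089 2.257 -4.088
v 2.843 0.548 -3.066
v 2.43 2.387 -4.123
v 3.184 0.678 -3.1
v -2.421 3.349 -2.633
v -1.546 3.935 -2.508
v -2.125 4.657 -1.842
v -2.999 4.071 -1.967
v -1.868 4.16 -3.032
v -2.446 4.882 -2.366
v -2.401 4.076 -3.404
v -2.979 4.798 -2.738
v -2.941 3.714 -3.481
v -3.52 4.436 -2.815
v -3.283 3.213 -3.234
v -3.861 3.935 -2.568
v -3.295 2.763 -2.758
v -3.874 3.485 -2.092
v -2.974 2.538 -2.234
v -3.552 3.26 -1.568
v -2.441 2.622 -1.862
v -3.019 3.344 -1.196
v -1.9 2.984 -1.785
v -2.479 3.706 -1.119
v -1.559 3.485 -2.032
v -2.137 4.207 -1.366
v 1.373 -0.874 3.615
v 1.775 -1.294 4.013
v 1.085 -1.766 2.967
v 1.487 -2.186 3.365
v 0.896 -1.909 3.63
v 1.074 -1.358 4.031
v 1.786 -1.702 2.949
v 1.964 -1.151 3.35
v 2.03 -1.806 3.602
v 1.48 -1.933 4.023
v 1.38 -1.127 2.957
v 0.83 -1.254 3.378
v -2.838 -4.109 0.772
v -1.293 -3.997 1.801
v -2.947 -3.259 0.843
v -1.402 -3.147 1.873
v -1.998 -3.893 -0.513
v -0.453 -3.781 0.517
v -2.107 -3.043 -0.441
v -0.562 -2.931 0.588
f 2 1 5
f 2 5 3
f 3 5 6
f 3 6 4
f 5 1 7
f 5 7 6
f 6 7 8
f 6 8 4
f 7 1 9
f 7 9 8
f 8 9 10
f 8 10 4
f 9 1 11
f 9 11 10
f 10 11 12
f 10 12 4
f 11 1 13
f 11 13 12
f 12 13 14
f 12 14 4
f 13 1 15
f 13 15 14
f 14 15 16
f 14 16 4
f 15 1 17
f 15 17 16
f 16 17 18
f 16 18 4
f 17 1 19
f 17 19 18
f 18 19 20
f 18 20 4
f 19 1 21
f 19 21 20
f 20 21 22
f 20 22 4
f 21 1 23
f 21 23 22
f 22 23 24
f 22 24 4
f 23 1 2
f 23 2 24
f 24 2 3
f 24 3 4
f 26 25 29
f 26 29 27
f 27 29 30
f 27 30 28
f 29 25 31
f 29 31 30
f 30 31 32
f 30 32 28
f 31 25 33
f 31 33 32
f 32 33 34
f 32 34 28
f 33 25 35
f 33 35 34
f 34 35 36
f 34 36 28
f 35 25 37
f 35 37 36
f 36 37 38
f 36 38 28
f 37 25 39
f 37 39 38
f 38 39 40
f 38 40 28
f 39 25 41
f 39 41 40
f 40 41 42
f 40 42 28
f 41 25 43
f 41 43 42
f 42 43 44
f 42 44 28
f 43 25 45
f 43 45 44
f 44 45 46
f 44 46 28
f 45 25 47
f 45 47 46
f 46 47 48
f 46 48 28
f 47 25 49
f 47 49 48
f 48 49 50
f 48 50 28
f 49 25 51
f 49 51 50
f 50 51 52
f 50 52 28
f 51 25 53
f 51 53 52
f 52 53 54
f 52 54 28
f 53 25 55
f 53 55 54
f 54 55 56
f 54 56 28
f 55 25 57
f 55 57 56
f 56 57 58
f 56 58 28
f 57 25 26
f 57 26 58
f 58 26 27
f 58 27 28
f 60 59 63
f 60 63 61
f 61 63 64
f 61 64 62
f 63 59 65
f 63 65 64
f 64 65 66
f 64 66 62
f 65 59 67
f 65 67 66
f 66 67 68
f 66 68 62
f 67 59 69
f 67 69 68
f 68 69 70
f 68 70 62
f 69 59 71
f 69 71 70
f 70 71 72
f 70 72 62
f 71 59 73
f 71 73 72
f 72 73 74
f 72 74 62
f 73 59 75
f 73 75 74
f 74 75 76
f 74 76 62
f 75 59 77
f 75 77 76
f 76 77 78
f 76 78 62
f 77 59 79
f 77 79 78
f 78 79 80
f 78 80 62
f 79 59 60
f 79 60 80
f 80 60 61
f 80 61 62
f 81 92 86
f 81 86 82
f 81 82 88
f 81 88 91
f 81 91 92
f 82 86 90
f 86 92 85
f 92 91 83
f 91 88 87
f 88 82 89
f 84 90 85
f 84 85 83
f 84 83 87
f 84 87 89
f 84 89 90
f 85 90 86
f 83 85 92
f 87 83 91
f 89 87 88
f 90 89 82
f 94 96 93
f 97 94 93
f 93 96 95
f 95 97 93
f 94 100 96
f 98 94 97
f 98 100 94
f 96 100 95
f 99 97 95
f 95 100 99
f 99 98 97
f 100 98 99



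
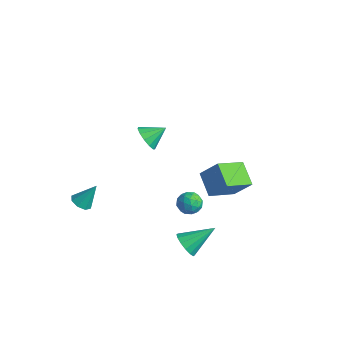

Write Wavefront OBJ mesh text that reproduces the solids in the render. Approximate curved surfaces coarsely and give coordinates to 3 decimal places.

v -3.886 -4.265 -2.832
v -3.337 -4.062 -3.139
v -3.474 -3.495 -1.588
v -3.725 -3.745 -3.207
v -4.207 -3.733 -3.055
v -4.5 -4.032 -2.773
v -4.434 -4.467 -2.526
v -4.046 -4.784 -2.458
v -3.565 -4.797 -2.61
v -3.271 -4.498 -2.891
v 2.538 -2.583 -2.903
v 3.056 -3.08 -2.505
v 3.222 -1.097 -1.937
v 3.268 -2.953 -2.85
v 3.285 -2.727 -3.21
v 3.101 -2.463 -3.487
v 2.767 -2.231 -3.607
v 2.371 -2.094 -3.539
v 2.02 -2.087 -3.3
v 1.808 -2.214 -2.955
v 1.792 -2.439 -2.596
v 1.975 -2.704 -2.319
v 2.309 -2.936 -2.198
v 2.705 -3.073 -2.267
v -0.977 -2.101 3.469
v -0.565 -2.612 3.96
v -0.503 -1.139 4.071
v -0.287 -2.524 3.602
v -0.228 -2.302 3.201
v -0.407 -2.016 2.885
v -0.767 -1.757 2.755
v -1.193 -1.607 2.851
v -1.551 -1.614 3.143
v -1.726 -1.776 3.539
v -1.664 -2.041 3.912
v -1.383 -2.325 4.145
v -0.973 -2.538 4.163
v 2.087 -1.535 0.639
v 2.761 -1.652 0.368
v 1.639 -2.328 -0.128
v 2.313 -2.445 -0.399
v 2.147 -2.669 0.282
v 2.424 -2.179 0.756
v 1.976 -1.801 -0.516
v 2.253 -1.311 -0.042
v 2.692 -1.817 -0.346
v 2.798 -2.353 0.147
v 1.602 -1.627 0.093
v 1.708 -2.163 0.586
v 2.463 -1.524 0.571
v 1.937 -2.456 -0.331
v 1.84 -2.588 0.069
v 2.236 -2.657 -0.09
v 2.265 -1.833 0.799
v 2.661 -1.902 0.639
v 2.3 -2.5 0.589
v 1.739 -2.078 -0.399
v 2.135 -2.147 -0.559
v 2.164 -1.323 0.33
v 2.56 -1.392 0.171
v 2.1 -1.48 -0.349
v 2.819 -1.689 -0.008
v 2.556 -2.156 -0.459
v 2.358 -1.777 -0.528
v 2.52 -1.489 -0.249
v 2.881 -2.004 0.281
v 2.618 -2.471 -0.17
v 2.52 -2.602 0.231
v 2.683 -2.314 0.51
v 2.841 -2.101 -0.138
v 1.782 -1.509 0.41
v 1.519 -1.976 -0.041
v 1.717 -1.666 -0.27
v 1.88 -1.378 0.009
v 1.844 -1.824 0.699
v 1.581 -2.291 0.248
v 1.88 -2.491 0.489
v 2.042 -2.203 0.768
v 1.559 -1.879 0.378
v 0.392 3.124 -4.073
v 0.163 1.393 -3.206
v -0.893 3.658 -3.345
v -1.121 1.927 -2.478
v 1.281 3.613 -2.862
v 1.053 1.882 -1.995
v -0.003 4.147 -2.134
v -0.232 2.416 -1.267
f 2 1 4
f 2 4 3
f 4 1 5
f 4 5 3
f 5 1 6
f 5 6 3
f 6 1 7
f 6 7 3
f 7 1 8
f 7 8 3
f 8 1 9
f 8 9 3
f 9 1 10
f 9 10 3
f 10 1 2
f 10 2 3
f 12 11 14
f 12 14 13
f 14 11 15
f 14 15 13
f 15 11 16
f 15 16 13
f 16 11 17
f 16 17 13
f 17 11 18
f 17 18 13
f 18 11 19
f 18 19 13
f 19 11 20
f 19 20 13
f 20 11 21
f 20 21 13
f 21 11 22
f 21 22 13
f 22 11 23
f 22 23 13
f 23 11 24
f 23 24 13
f 24 11 12
f 24 12 13
f 26 25 28
f 26 28 27
f 28 25 29
f 28 29 27
f 29 25 30
f 29 30 27
f 30 25 31
f 30 31 27
f 31 25 32
f 31 32 27
f 32 25 33
f 32 33 27
f 33 25 34
f 33 34 27
f 34 25 35
f 34 35 27
f 35 25 36
f 35 36 27
f 36 25 37
f 36 37 27
f 37 25 26
f 37 26 27
f 38 75 54
f 75 49 78
f 54 78 43
f 75 78 54
f 38 54 50
f 54 43 55
f 50 55 39
f 54 55 50
f 38 50 59
f 50 39 60
f 59 60 45
f 50 60 59
f 38 59 71
f 59 45 74
f 71 74 48
f 59 74 71
f 38 71 75
f 71 48 79
f 75 79 49
f 71 79 75
f 39 55 66
f 55 43 69
f 66 69 47
f 55 69 66
f 43 78 56
f 78 49 77
f 56 77 42
f 78 77 56
f 49 79 76
f 79 48 72
f 76 72 40
f 79 72 76
f 48 74 73
f 74 45 61
f 73 61 44
f 74 61 73
f 45 60 65
f 60 39 62
f 65 62 46
f 60 62 65
f 41 67 53
f 67 47 68
f 53 68 42
f 67 68 53
f 41 53 51
f 53 42 52
f 51 52 40
f 53 52 51
f 41 51 58
f 51 40 57
f 58 57 44
f 51 57 58
f 41 58 63
f 58 44 64
f 63 64 46
f 58 64 63
f 41 63 67
f 63 46 70
f 67 70 47
f 63 70 67
f 42 68 56
f 68 47 69
f 56 69 43
f 68 69 56
f 40 52 76
f 52 42 77
f 76 77 49
f 52 77 76
f 44 57 73
f 57 40 72
f 73 72 48
f 57 72 73
f 46 64 65
f 64 44 61
f 65 61 45
f 64 61 65
f 47 70 66
f 70 46 62
f 66 62 39
f 70 62 66
f 81 83 80
f 84 81 80
f 80 83 82
f 82 84 80
f 81 87 83
f 85 81 84
f 85 87 81
f 83 87 82
f 86 84 82
f 82 87 86
f 86 85 84
f 87 85 86



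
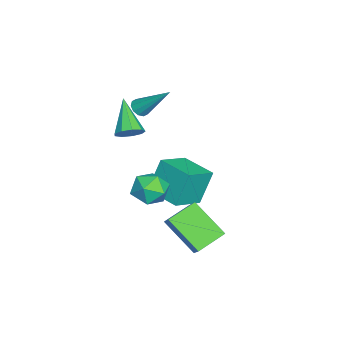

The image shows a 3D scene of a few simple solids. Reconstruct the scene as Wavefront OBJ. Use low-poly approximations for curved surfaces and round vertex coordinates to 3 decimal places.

v -1.177 0.601 -4.808
v -1.73 1.109 -3.095
v -0.141 2.069 -4.909
v -0.694 2.577 -3.196
v 0.134 -0.277 -4.124
v -0.419 0.231 -2.411
v 1.17 1.191 -4.225
v 0.617 1.699 -2.512
v -1.648 -0.945 0.148
v -1.382 -1.305 0.412
v -1.172 0.525 1.672
v -1.179 -1.16 0.209
v -1.155 -0.933 -0.017
v -1.319 -0.711 -0.18
v -1.609 -0.577 -0.218
v -1.914 -0.584 -0.116
v -2.117 -0.729 0.086
v -2.141 -0.956 0.313
v -1.977 -1.178 0.476
v -1.687 -1.312 0.514
v 4.43 2.56 -4.669
v 3.7 1.132 -3.36
v 3.463 3.545 -4.134
v 2.733 2.117 -2.825
v 5.187 2.883 -3.895
v 4.457 1.455 -2.586
v 4.22 3.868 -3.36
v 3.49 2.44 -2.051
v 2.559 1.185 -1.713
v 3.082 0.996 -2.492
v 2.898 -0.216 -1.148
v 3.421 -0.405 -1.927
v 3.721 0.249 -1.296
v 3.511 1.115 -1.646
v 2.469 -0.335 -1.994
v 2.259 0.531 -2.344
v 3.025 0.057 -2.666
v 3.799 0.418 -2.235
v 2.181 0.362 -1.405
v 2.955 0.723 -0.974
v 2.002 -0.677 0.98
v 2.402 -0.477 1.505
v 0.618 -1.223 2.24
v 2.13 -0.118 1.363
v 1.799 -0.02 1.042
v 1.562 -0.229 0.691
v 1.531 -0.648 0.476
v 1.72 -1.08 0.496
v 2.041 -1.323 0.742
v 2.344 -1.264 1.1
v 2.486 -0.93 1.401
f 2 4 1
f 5 2 1
f 1 4 3
f 3 5 1
f 2 8 4
f 6 2 5
f 6 8 2
f 4 8 3
f 7 5 3
f 3 8 7
f 7 6 5
f 8 6 7
f 10 9 12
f 10 12 11
f 12 9 13
f 12 13 11
f 13 9 14
f 13 14 11
f 14 9 15
f 14 15 11
f 15 9 16
f 15 16 11
f 16 9 17
f 16 17 11
f 17 9 18
f 17 18 11
f 18 9 19
f 18 19 11
f 19 9 20
f 19 20 11
f 20 9 10
f 20 10 11
f 22 24 21
f 25 22 21
f 21 24 23
f 23 25 21
f 22 28 24
f 26 22 25
f 26 28 22
f 24 28 23
f 27 25 23
f 23 28 27
f 27 26 25
f 28 26 27
f 29 40 34
f 29 34 30
f 29 30 36
f 29 36 39
f 29 39 40
f 30 34 38
f 34 40 33
f 40 39 31
f 39 36 35
f 36 30 37
f 32 38 33
f 32 33 31
f 32 31 35
f 32 35 37
f 32 37 38
f 33 38 34
f 31 33 40
f 35 31 39
f 37 35 36
f 38 37 30
f 42 41 44
f 42 44 43
f 44 41 45
f 44 45 43
f 45 41 46
f 45 46 43
f 46 41 47
f 46 47 43
f 47 41 48
f 47 48 43
f 48 41 49
f 48 49 43
f 49 41 50
f 49 50 43
f 50 41 51
f 50 51 43
f 51 41 42
f 51 42 43



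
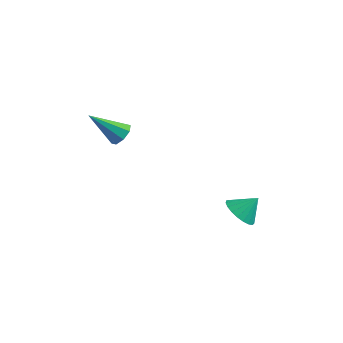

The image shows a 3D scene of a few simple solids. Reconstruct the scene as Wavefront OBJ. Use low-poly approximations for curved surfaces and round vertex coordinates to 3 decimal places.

v -3.115 -2.063 3.072
v -2.82 -1.647 3.58
v -4.485 -2.797 4.468
v -3.229 -1.393 3.312
v -3.571 -1.532 2.903
v -3.646 -1.982 2.593
v -3.41 -2.478 2.564
v -3 -2.732 2.832
v -2.658 -2.593 3.241
v -2.583 -2.144 3.551
v 2.841 -0.901 -1.333
v 3.381 -0.494 -2.014
v 3.499 -0.259 -0.427
v 3.081 -0.234 -1.98
v 2.739 -0.089 -1.834
v 2.414 -0.084 -1.602
v 2.164 -0.221 -1.322
v 2.03 -0.475 -1.045
v 2.037 -0.803 -0.818
v 2.183 -1.148 -0.679
v 2.442 -1.45 -0.653
v 2.771 -1.657 -0.745
v 3.111 -1.734 -0.939
v 3.405 -1.666 -1.2
v 3.602 -1.466 -1.485
v 3.667 -1.169 -1.743
v 3.589 -0.825 -1.93
f 2 1 4
f 2 4 3
f 4 1 5
f 4 5 3
f 5 1 6
f 5 6 3
f 6 1 7
f 6 7 3
f 7 1 8
f 7 8 3
f 8 1 9
f 8 9 3
f 9 1 10
f 9 10 3
f 10 1 2
f 10 2 3
f 12 11 14
f 12 14 13
f 14 11 15
f 14 15 13
f 15 11 16
f 15 16 13
f 16 11 17
f 16 17 13
f 17 11 18
f 17 18 13
f 18 11 19
f 18 19 13
f 19 11 20
f 19 20 13
f 20 11 21
f 20 21 13
f 21 11 22
f 21 22 13
f 22 11 23
f 22 23 13
f 23 11 24
f 23 24 13
f 24 11 25
f 24 25 13
f 25 11 26
f 25 26 13
f 26 11 27
f 26 27 13
f 27 11 12
f 27 12 13



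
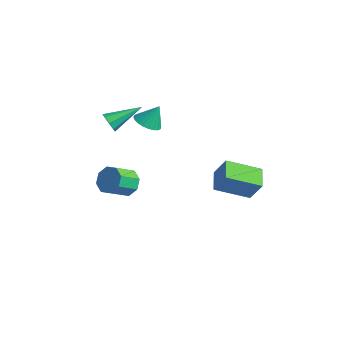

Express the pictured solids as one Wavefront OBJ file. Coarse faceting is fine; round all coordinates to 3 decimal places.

v -3.687 -0.03 1.765
v -2.852 0.103 1.489
v -3.373 0.59 3.015
v -3.006 0.395 1.382
v -3.264 0.623 1.334
v -3.586 0.751 1.352
v -3.924 0.76 1.432
v -4.225 0.649 1.563
v -4.445 0.435 1.725
v -4.55 0.149 1.893
v -4.523 -0.163 2.042
v -4.369 -0.456 2.148
v -4.111 -0.684 2.197
v -3.789 -0.812 2.179
v -3.451 -0.821 2.099
v -3.149 -0.71 1.967
v -2.93 -0.495 1.805
v -2.825 -0.21 1.637
v -2.706 -2.143 -1.957
v -2.027 -1.757 -1.416
v -1.954 -3.05 -0.583
v -2.634 -3.437 -1.123
v -2.695 -1.628 -1.158
v -2.622 -2.922 -0.325
v -3.369 -1.801 -1.368
v -3.296 -3.095 -0.535
v -3.655 -2.175 -1.922
v -3.583 -3.468 -1.089
v -3.386 -2.53 -2.497
v -3.313 -3.823 -1.664
v -2.718 -2.658 -2.755
v -2.645 -3.952 -1.922
v -2.044 -2.485 -2.545
v -1.971 -3.779 -1.712
v -1.757 -2.112 -1.991
v -1.685 -3.405 -1.158
v -3.731 -2.615 2.692
v -3.291 -2.502 2.173
v -3.209 -0.725 3.548
v -3.776 -2.32 2.069
v -4.235 -2.312 2.33
v -4.399 -2.481 2.803
v -4.172 -2.728 3.21
v -3.687 -2.91 3.314
v -3.228 -2.918 3.053
v -3.064 -2.749 2.58
v 3.941 1.411 -0.829
v 2.967 -0.346 0.043
v 2.901 2.213 -0.375
v 1.926 0.456 0.497
v 4.694 1.644 0.483
v 3.719 -0.113 1.355
v 3.653 2.446 0.937
v 2.679 0.689 1.809
f 2 1 4
f 2 4 3
f 4 1 5
f 4 5 3
f 5 1 6
f 5 6 3
f 6 1 7
f 6 7 3
f 7 1 8
f 7 8 3
f 8 1 9
f 8 9 3
f 9 1 10
f 9 10 3
f 10 1 11
f 10 11 3
f 11 1 12
f 11 12 3
f 12 1 13
f 12 13 3
f 13 1 14
f 13 14 3
f 14 1 15
f 14 15 3
f 15 1 16
f 15 16 3
f 16 1 17
f 16 17 3
f 17 1 18
f 17 18 3
f 18 1 2
f 18 2 3
f 20 19 23
f 20 23 21
f 21 23 24
f 21 24 22
f 23 19 25
f 23 25 24
f 24 25 26
f 24 26 22
f 25 19 27
f 25 27 26
f 26 27 28
f 26 28 22
f 27 19 29
f 27 29 28
f 28 29 30
f 28 30 22
f 29 19 31
f 29 31 30
f 30 31 32
f 30 32 22
f 31 19 33
f 31 33 32
f 32 33 34
f 32 34 22
f 33 19 35
f 33 35 34
f 34 35 36
f 34 36 22
f 35 19 20
f 35 20 36
f 36 20 21
f 36 21 22
f 38 37 40
f 38 40 39
f 40 37 41
f 40 41 39
f 41 37 42
f 41 42 39
f 42 37 43
f 42 43 39
f 43 37 44
f 43 44 39
f 44 37 45
f 44 45 39
f 45 37 46
f 45 46 39
f 46 37 38
f 46 38 39
f 48 50 47
f 51 48 47
f 47 50 49
f 49 51 47
f 48 54 50
f 52 48 51
f 52 54 48
f 50 54 49
f 53 51 49
f 49 54 53
f 53 52 51
f 54 52 53



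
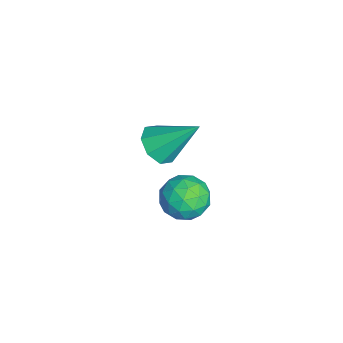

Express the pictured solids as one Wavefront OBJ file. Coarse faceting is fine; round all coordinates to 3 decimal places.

v 2.026 -0.485 -1.642
v 2.309 -0.94 -0.725
v 0.391 -0.44 -1.115
v 0.674 -0.895 -0.198
v 0.977 0.1 -0.413
v 1.988 0.072 -0.738
v 0.712 -1.452 -1.102
v 1.723 -1.48 -1.427
v 1.497 -1.538 -0.391
v 1.661 -0.579 0.035
v 1.039 -0.801 -1.875
v 1.203 0.158 -1.449
v 2.311 -0.717 -1.23
v 0.389 -0.663 -0.61
v 0.567 -0.078 -0.737
v 0.734 -0.346 -0.198
v 2.122 -0.122 -1.238
v 2.288 -0.389 -0.699
v 1.506 0.222 -0.515
v 0.412 -0.991 -1.141
v 0.578 -1.258 -0.602
v 1.966 -1.034 -1.642
v 2.133 -1.302 -1.103
v 1.194 -1.602 -1.325
v 2 -1.335 -0.494
v 1.039 -1.309 -0.185
v 1.061 -1.636 -0.716
v 1.655 -1.653 -0.907
v 2.096 -0.772 -0.244
v 1.135 -0.745 0.065
v 1.314 -0.16 -0.061
v 1.907 -0.177 -0.252
v 1.619 -1.123 -0.048
v 1.565 -0.635 -1.905
v 0.604 -0.608 -1.596
v 0.793 -1.203 -1.588
v 1.386 -1.22 -1.779
v 1.661 -0.071 -1.655
v 0.7 -0.045 -1.346
v 1.045 0.273 -0.933
v 1.639 0.256 -1.124
v 1.081 -0.257 -1.792
v 1.641 -1.672 2.871
v 2.513 -1.633 2.617
v 1.999 -0.188 4.329
v 2.113 -1.187 2.262
v 1.435 -1.025 2.264
v 0.878 -1.242 2.622
v 0.768 -1.71 3.125
v 1.168 -2.156 3.48
v 1.846 -2.318 3.478
v 2.403 -2.101 3.121
f 1 38 17
f 38 12 41
f 17 41 6
f 38 41 17
f 1 17 13
f 17 6 18
f 13 18 2
f 17 18 13
f 1 13 22
f 13 2 23
f 22 23 8
f 13 23 22
f 1 22 34
f 22 8 37
f 34 37 11
f 22 37 34
f 1 34 38
f 34 11 42
f 38 42 12
f 34 42 38
f 2 18 29
f 18 6 32
f 29 32 10
f 18 32 29
f 6 41 19
f 41 12 40
f 19 40 5
f 41 40 19
f 12 42 39
f 42 11 35
f 39 35 3
f 42 35 39
f 11 37 36
f 37 8 24
f 36 24 7
f 37 24 36
f 8 23 28
f 23 2 25
f 28 25 9
f 23 25 28
f 4 30 16
f 30 10 31
f 16 31 5
f 30 31 16
f 4 16 14
f 16 5 15
f 14 15 3
f 16 15 14
f 4 14 21
f 14 3 20
f 21 20 7
f 14 20 21
f 4 21 26
f 21 7 27
f 26 27 9
f 21 27 26
f 4 26 30
f 26 9 33
f 30 33 10
f 26 33 30
f 5 31 19
f 31 10 32
f 19 32 6
f 31 32 19
f 3 15 39
f 15 5 40
f 39 40 12
f 15 40 39
f 7 20 36
f 20 3 35
f 36 35 11
f 20 35 36
f 9 27 28
f 27 7 24
f 28 24 8
f 27 24 28
f 10 33 29
f 33 9 25
f 29 25 2
f 33 25 29
f 44 43 46
f 44 46 45
f 46 43 47
f 46 47 45
f 47 43 48
f 47 48 45
f 48 43 49
f 48 49 45
f 49 43 50
f 49 50 45
f 50 43 51
f 50 51 45
f 51 43 52
f 51 52 45
f 52 43 44
f 52 44 45

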